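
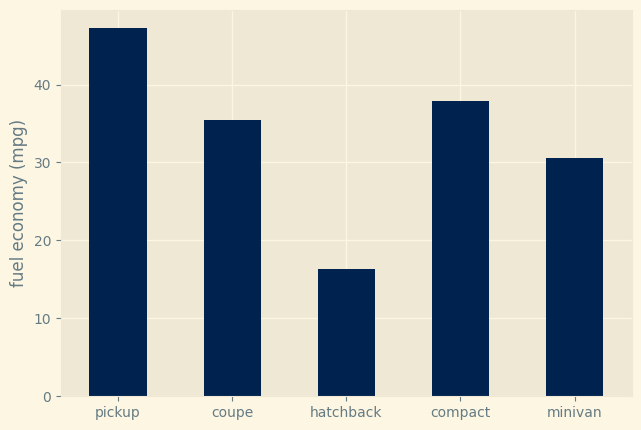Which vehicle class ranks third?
coupe

Top 4: pickup ≈ 45, compact ≈ 40, coupe ≈ 35, minivan ≈ 30.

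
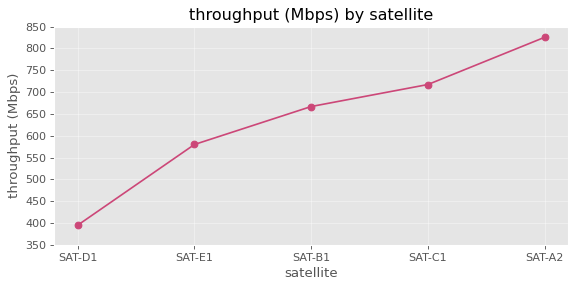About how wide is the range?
≈ 450

Max SAT-A2 ≈ 850, min SAT-D1 ≈ 400; range ≈ 450.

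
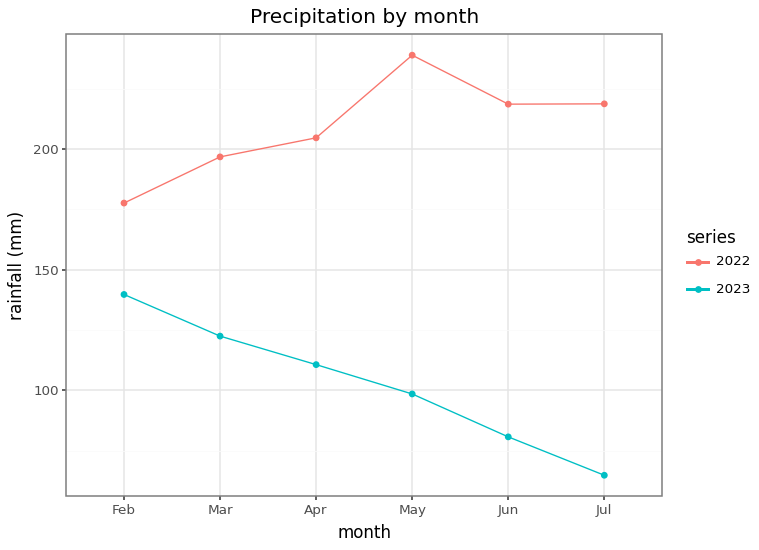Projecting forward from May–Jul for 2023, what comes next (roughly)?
≈ 40

Last three: 100, 80, 60 → slope ≈ -20/step → next ≈ 40.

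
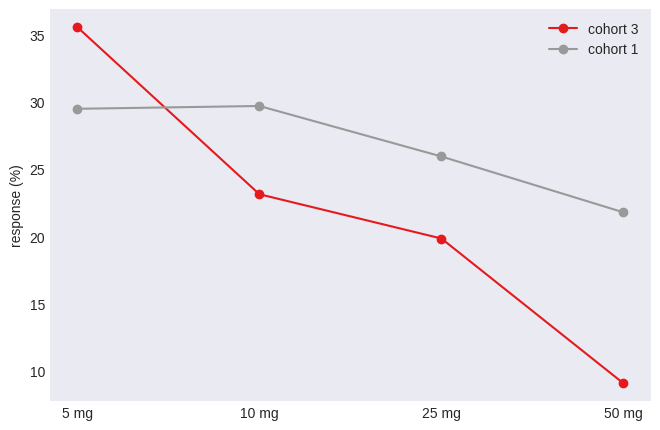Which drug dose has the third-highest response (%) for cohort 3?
25 mg

Top 4 for cohort 3: 5 mg ≈ 35, 10 mg ≈ 25, 25 mg ≈ 20, 50 mg ≈ 10.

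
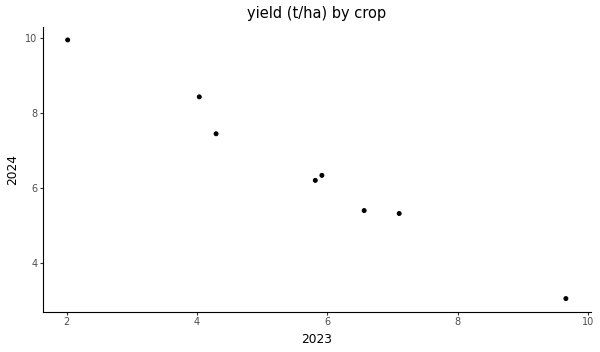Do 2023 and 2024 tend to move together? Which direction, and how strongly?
Points are negatively correlated; strong (|r| ≈ 1.0).

negative, strong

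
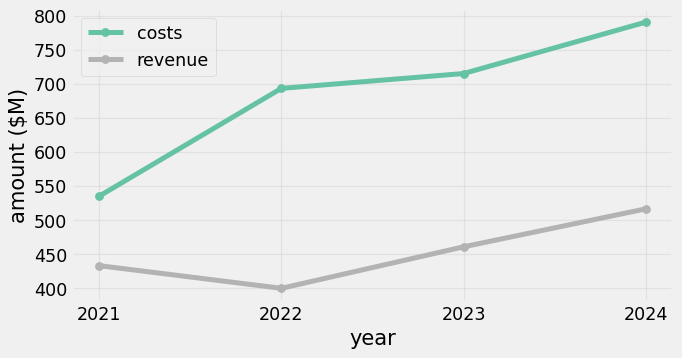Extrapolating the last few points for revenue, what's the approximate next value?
Last three: 400, 450, 500 → slope ≈ 50/step → next ≈ 550.

≈ 550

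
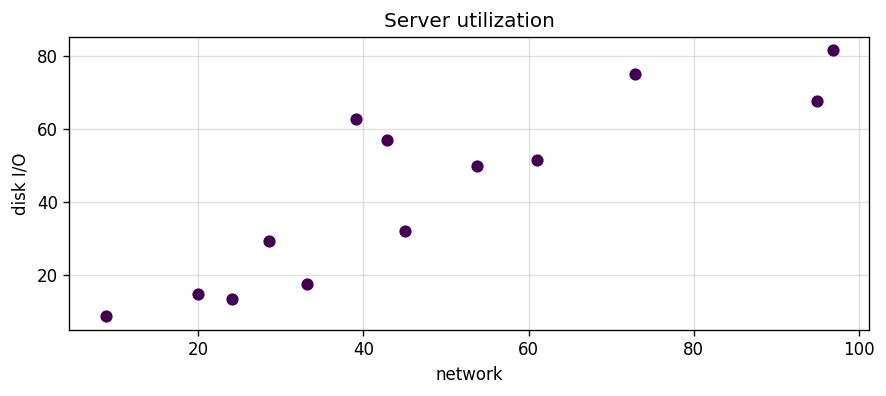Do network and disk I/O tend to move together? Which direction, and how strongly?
Points are positively correlated; strong (|r| ≈ 0.9).

positive, strong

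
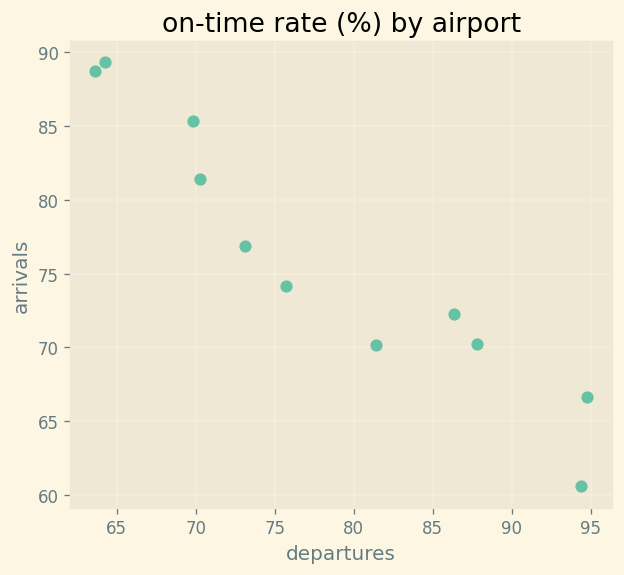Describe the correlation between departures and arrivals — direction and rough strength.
Points are negatively correlated; strong (|r| ≈ 1.0).

negative, strong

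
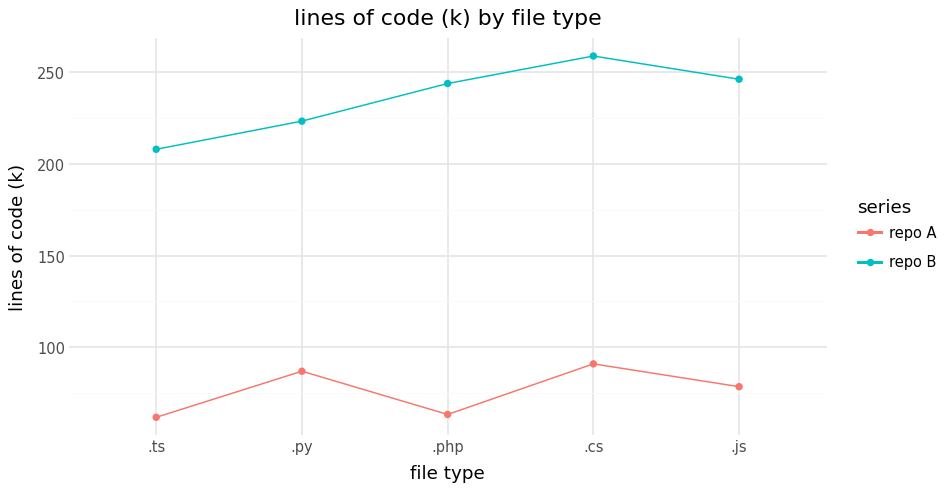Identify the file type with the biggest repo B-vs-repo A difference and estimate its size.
.php, ≈ 180 k

.php: repo B ≈ 240, repo A ≈ 60 → gap ≈ 180. Next-largest (.cs) is only ≈ 160.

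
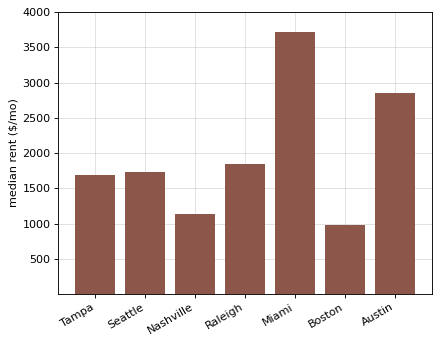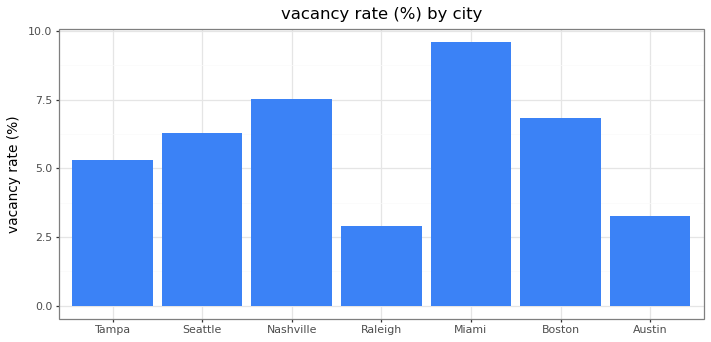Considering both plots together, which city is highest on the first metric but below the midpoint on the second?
Austin

Chart 2 median vacancy rate (%) ≈ 6; below-median cities: Tampa, Raleigh, Austin. Among those, Austin has the highest median rent ($/mo) (≈ 3000).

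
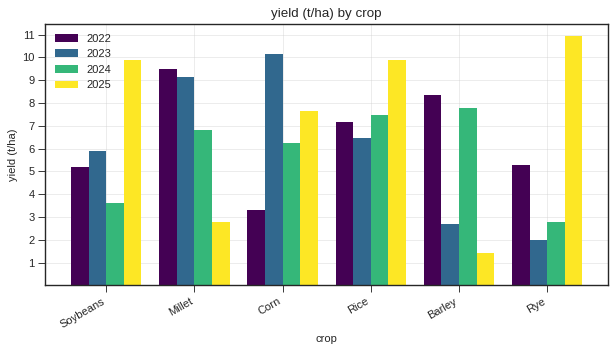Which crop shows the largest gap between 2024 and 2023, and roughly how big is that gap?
Barley, ≈ 5 t/ha

Barley: 2024 ≈ 8, 2023 ≈ 3 → gap ≈ 5. Next-largest (Corn) is only ≈ 4.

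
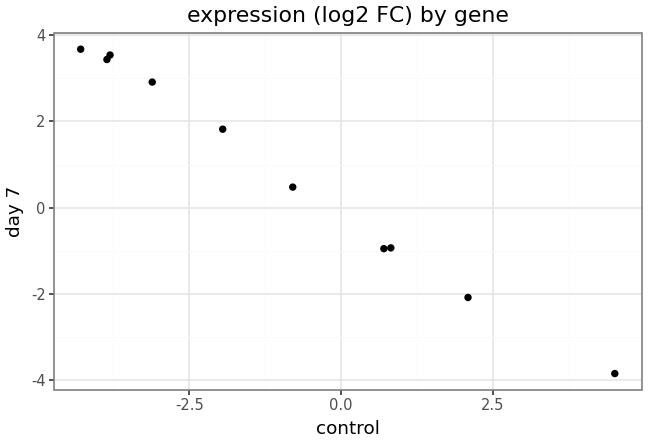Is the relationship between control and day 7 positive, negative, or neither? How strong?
negative, strong

Points are negatively correlated; strong (|r| ≈ 1.0).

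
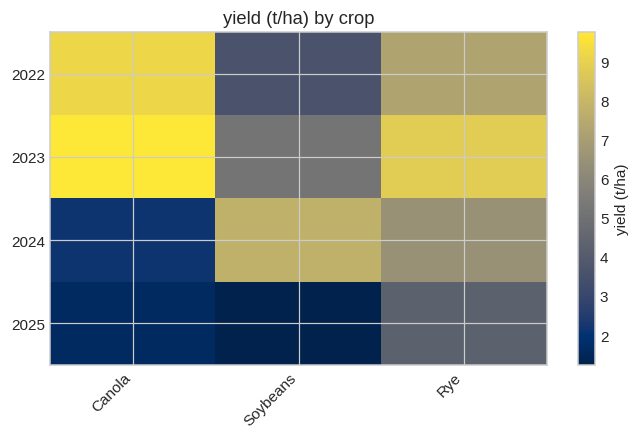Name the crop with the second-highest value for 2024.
Top 3 for 2024: Soybeans ≈ 8, Rye ≈ 6, Canola ≈ 2.

Rye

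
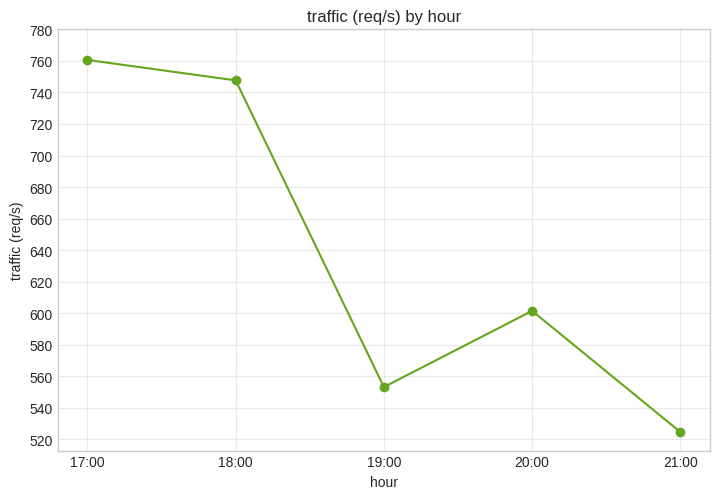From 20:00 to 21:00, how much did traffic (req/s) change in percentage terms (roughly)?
≈ -13.3%

20:00 ≈ 600, 21:00 ≈ 520; (520 − 600) / 600 ≈ -13.3%.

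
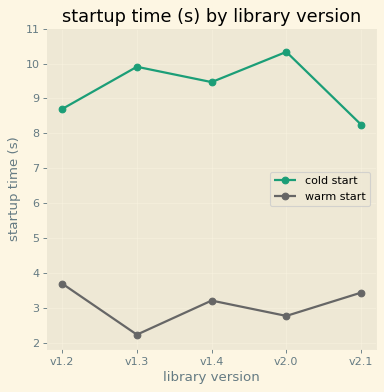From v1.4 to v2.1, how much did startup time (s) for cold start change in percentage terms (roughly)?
v1.4 ≈ 9, v2.1 ≈ 8; (8 − 9) / 9 ≈ -11.1%.

≈ -11.1%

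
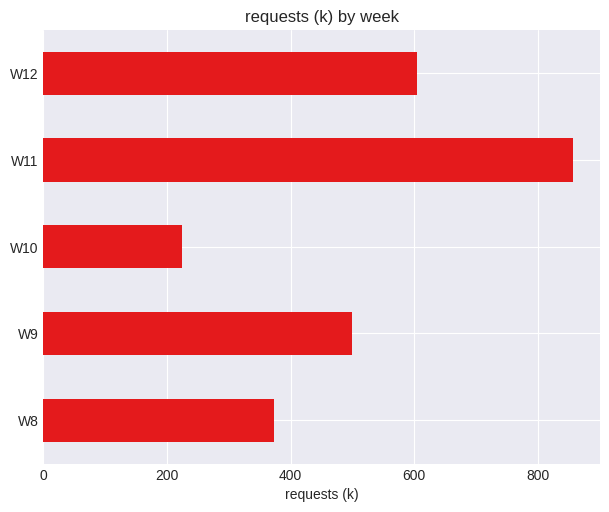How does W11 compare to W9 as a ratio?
≈ 1.8×

W11 ≈ 900, W9 ≈ 500; 900/500 ≈ 1.8.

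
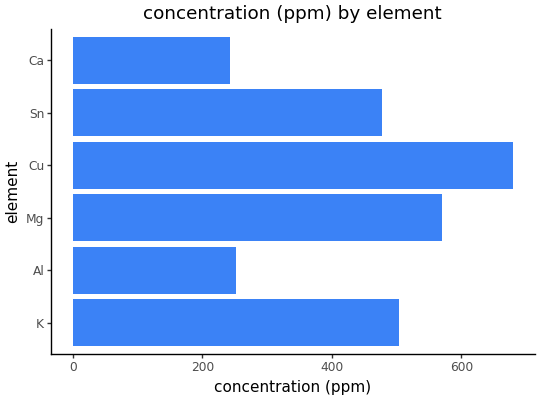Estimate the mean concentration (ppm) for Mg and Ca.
(600 + 200) / 2 ≈ 400.

≈ 400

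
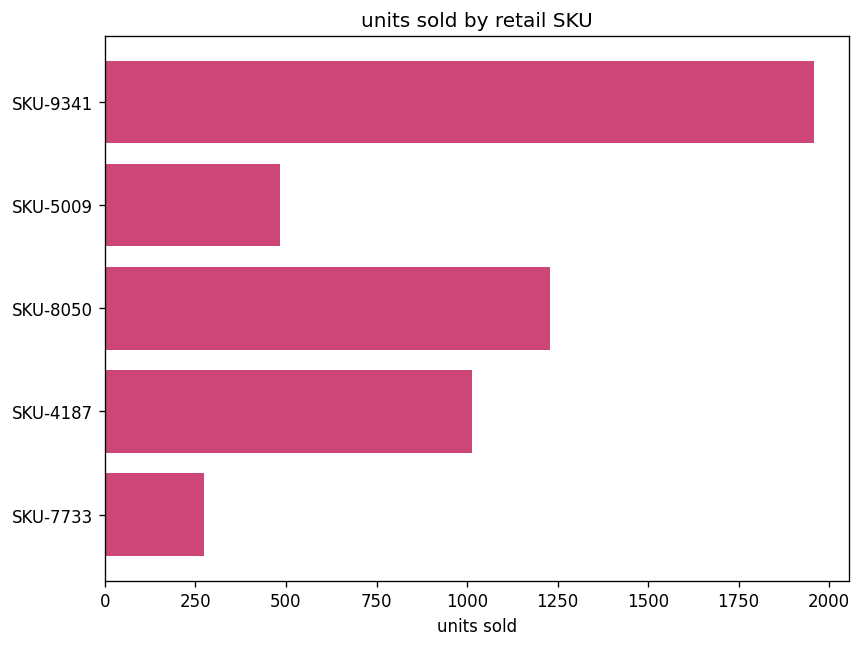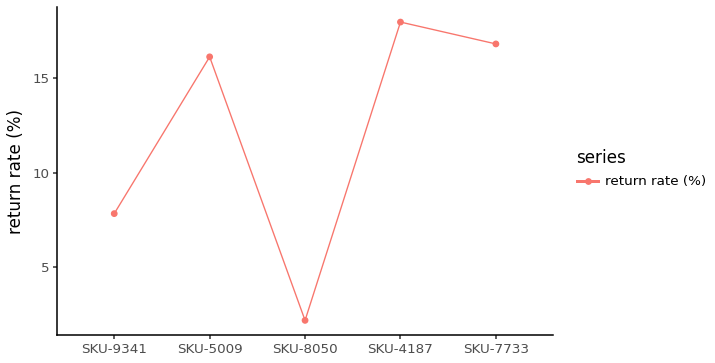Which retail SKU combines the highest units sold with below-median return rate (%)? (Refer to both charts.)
SKU-9341

Chart 2 median return rate (%) ≈ 16; below-median retail SKUs: SKU-9341, SKU-8050. Among those, SKU-9341 has the highest units sold (≈ 2000).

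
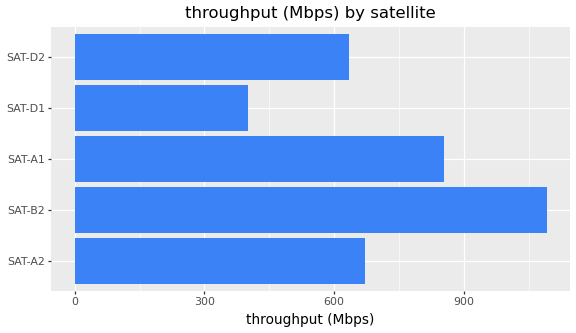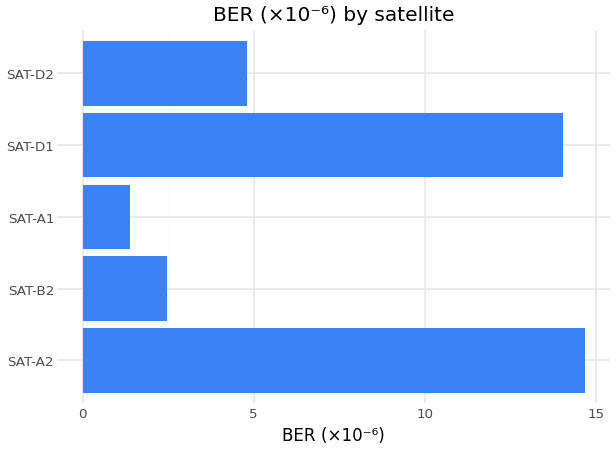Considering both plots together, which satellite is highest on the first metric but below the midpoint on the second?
SAT-B2

Chart 2 median BER (×10⁻⁶) ≈ 4; below-median satellites: SAT-B2, SAT-A1. Among those, SAT-B2 has the highest throughput (Mbps) (≈ 1000).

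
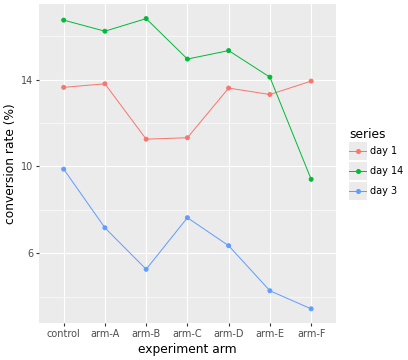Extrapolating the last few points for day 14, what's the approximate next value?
≈ 7

Last three: 16, 14, 10 → slope ≈ -3/step → next ≈ 7.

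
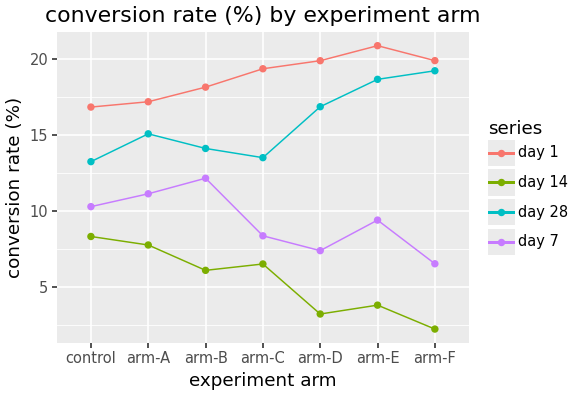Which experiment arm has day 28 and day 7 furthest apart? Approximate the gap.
arm-F, ≈ 14 %

arm-F: day 28 ≈ 20, day 7 ≈ 6 → gap ≈ 14. Next-largest (arm-D) is only ≈ 8.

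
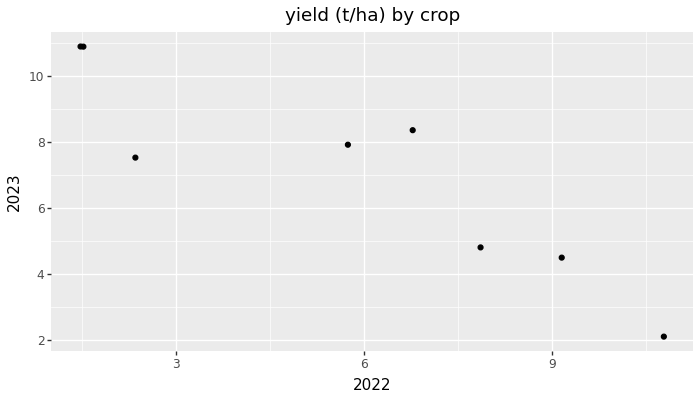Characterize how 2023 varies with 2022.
negative, strong

Points are negatively correlated; strong (|r| ≈ 0.9).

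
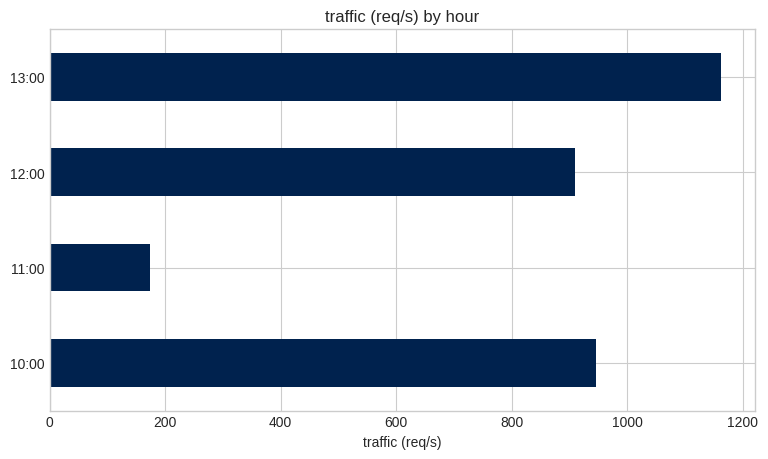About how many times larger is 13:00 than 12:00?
13:00 ≈ 1200, 12:00 ≈ 900; 1200/900 ≈ 1.33.

≈ 1.33×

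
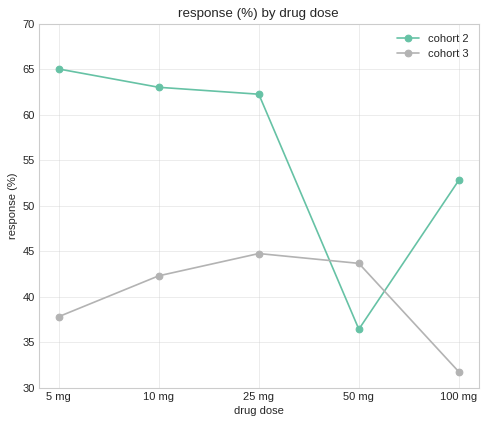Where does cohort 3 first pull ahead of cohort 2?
25 mg: cohort 3 ≈ 45 vs cohort 2 ≈ 60 (not yet); 50 mg: cohort 3 ≈ 45 vs cohort 2 ≈ 35 (first crossover).

50 mg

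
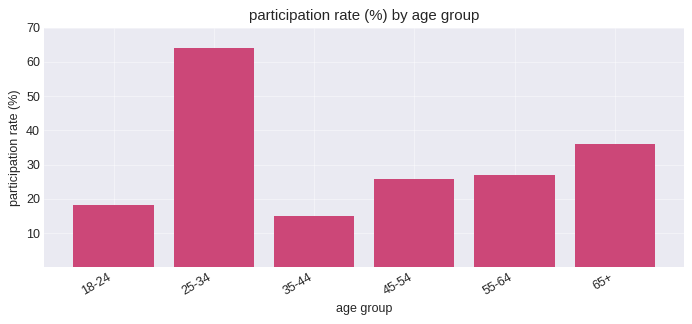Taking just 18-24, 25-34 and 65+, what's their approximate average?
≈ 40

(20 + 60 + 40) / 3 ≈ 40.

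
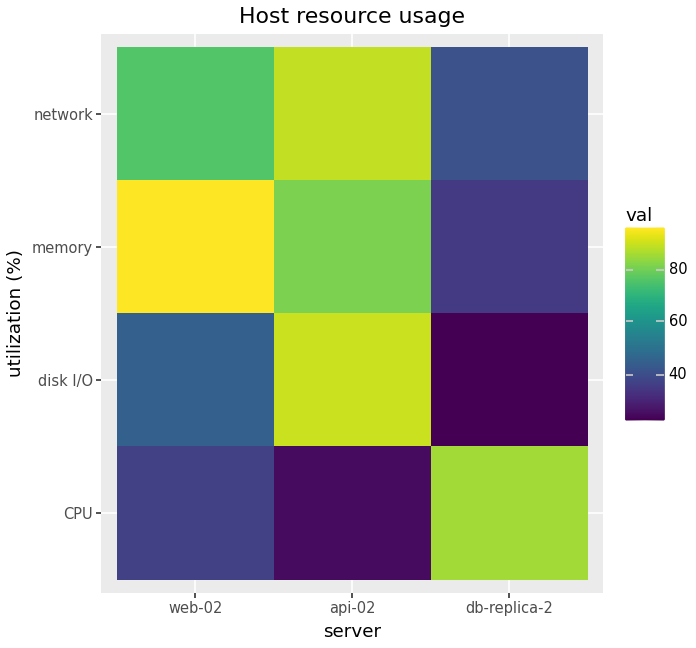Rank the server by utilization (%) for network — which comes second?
Top 3 for network: api-02 ≈ 90, web-02 ≈ 80, db-replica-2 ≈ 40.

web-02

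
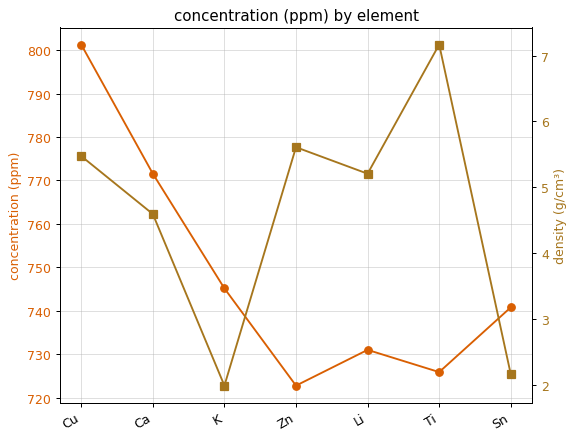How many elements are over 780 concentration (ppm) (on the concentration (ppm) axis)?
Above 780: Cu.

1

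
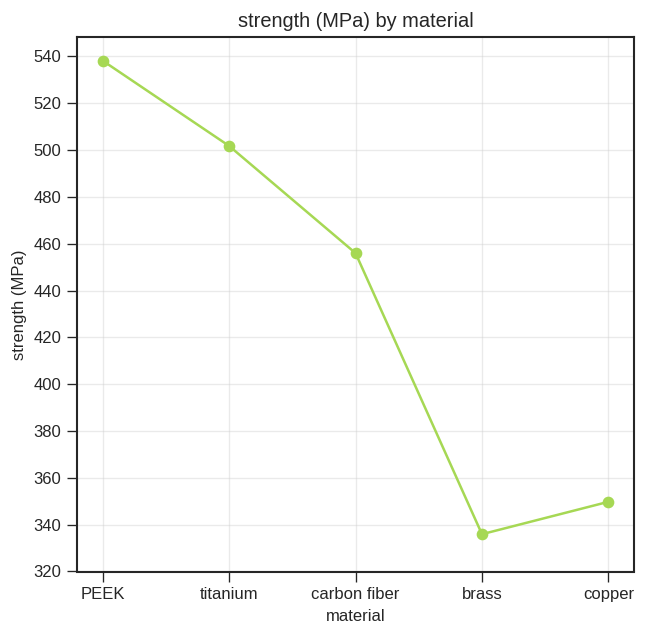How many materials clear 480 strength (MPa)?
2

Above 480: PEEK, titanium.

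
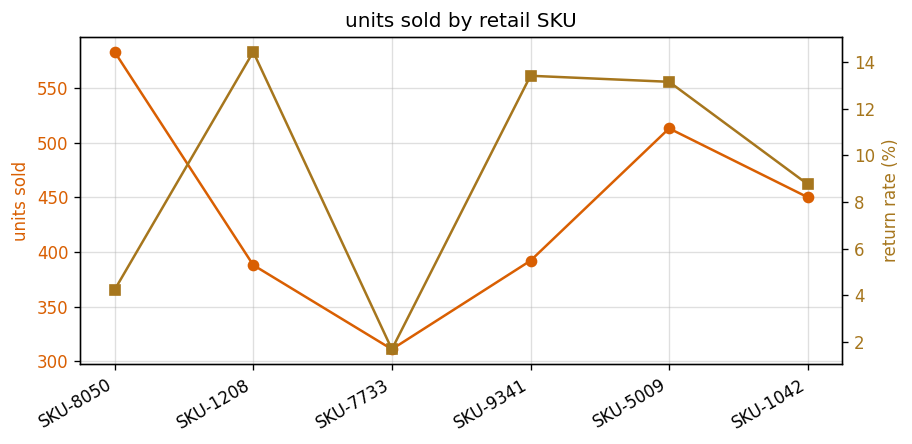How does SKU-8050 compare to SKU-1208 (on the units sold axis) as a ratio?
≈ 1.44×

SKU-8050 ≈ 575, SKU-1208 ≈ 400; 575/400 ≈ 1.44.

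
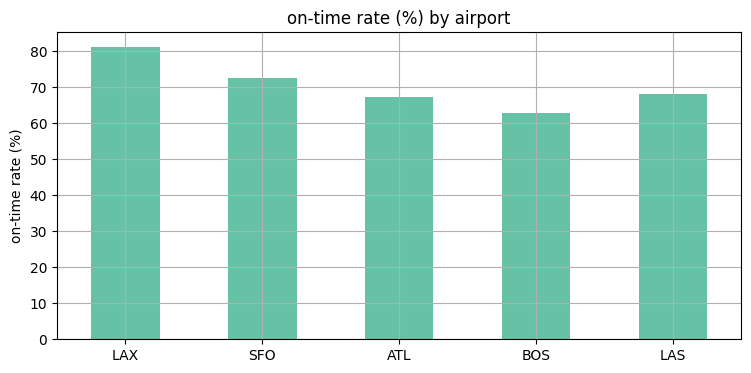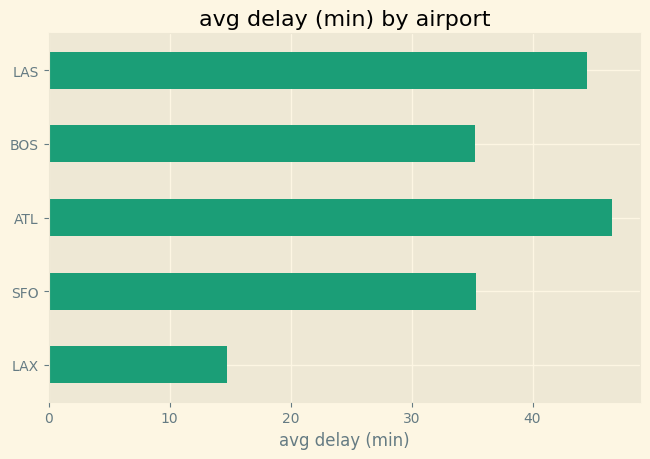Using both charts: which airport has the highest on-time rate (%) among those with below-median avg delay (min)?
Chart 2 median avg delay (min) ≈ 35; below-median airports: LAX, BOS. Among those, LAX has the highest on-time rate (%) (≈ 80).

LAX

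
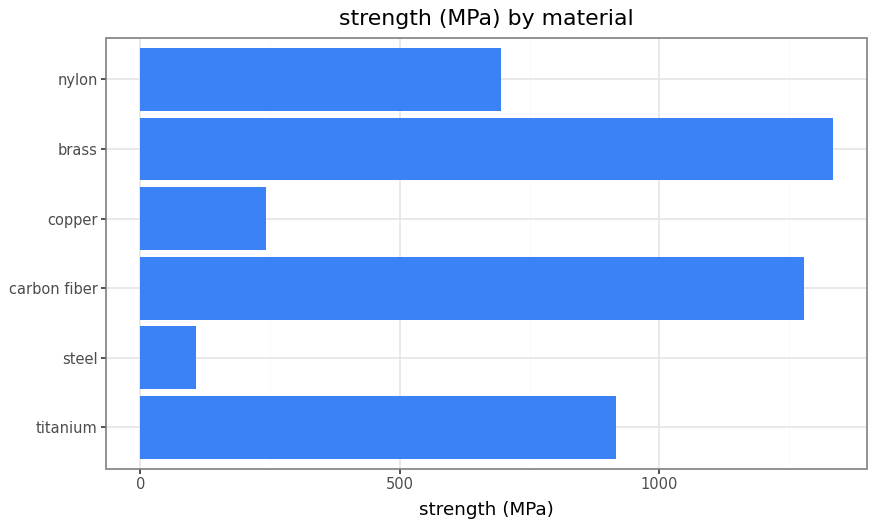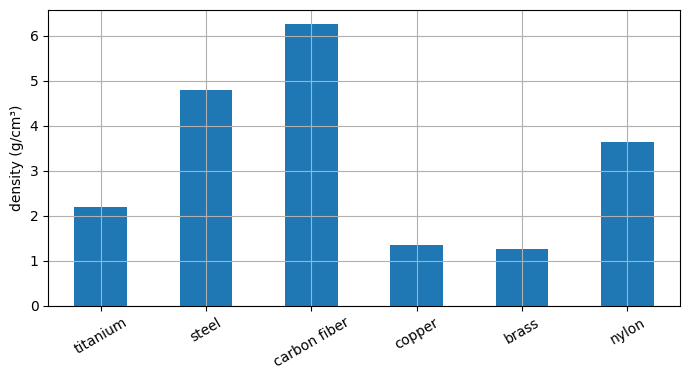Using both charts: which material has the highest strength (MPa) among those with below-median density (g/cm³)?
brass

Chart 2 median density (g/cm³) ≈ 3; below-median materials: titanium, copper, brass. Among those, brass has the highest strength (MPa) (≈ 1400).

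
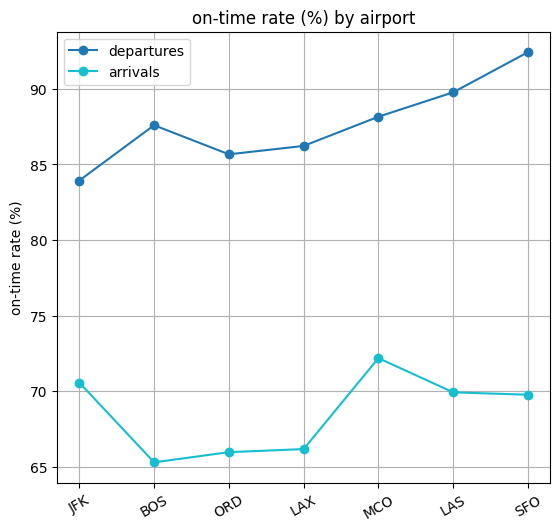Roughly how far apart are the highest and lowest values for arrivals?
Max MCO ≈ 70, min BOS ≈ 65; range ≈ 5.

≈ 5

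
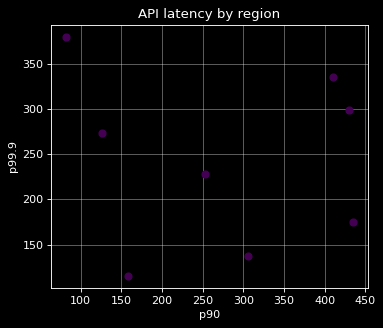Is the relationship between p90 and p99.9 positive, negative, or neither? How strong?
no clear correlation

Points are roughly uncorrelated; weak (|r| ≈ 0.1).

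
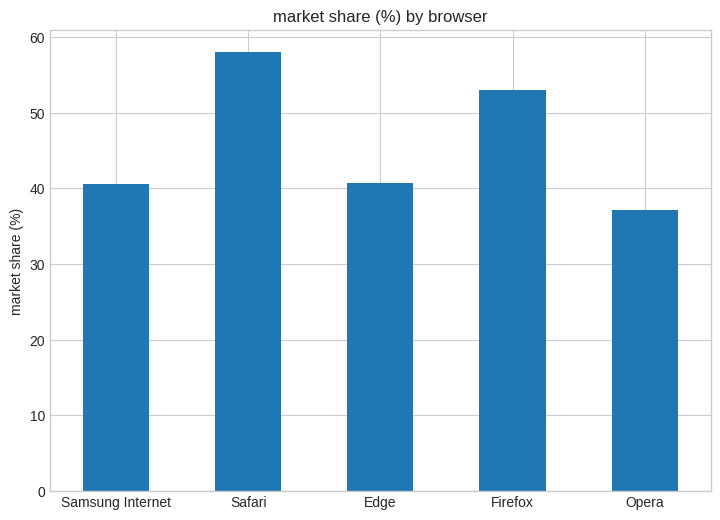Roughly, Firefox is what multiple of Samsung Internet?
Firefox ≈ 55, Samsung Internet ≈ 40; 55/40 ≈ 1.38.

≈ 1.38×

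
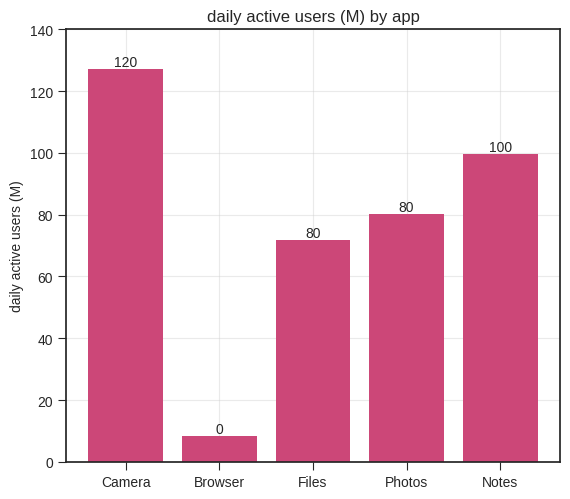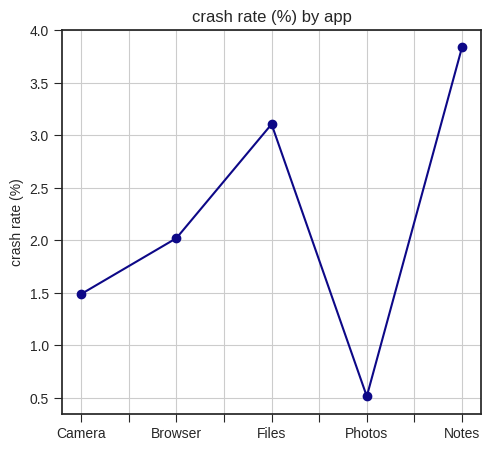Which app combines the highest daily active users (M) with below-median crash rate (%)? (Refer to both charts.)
Chart 2 median crash rate (%) ≈ 2; below-median apps: Camera, Photos. Among those, Camera has the highest daily active users (M) (≈ 120).

Camera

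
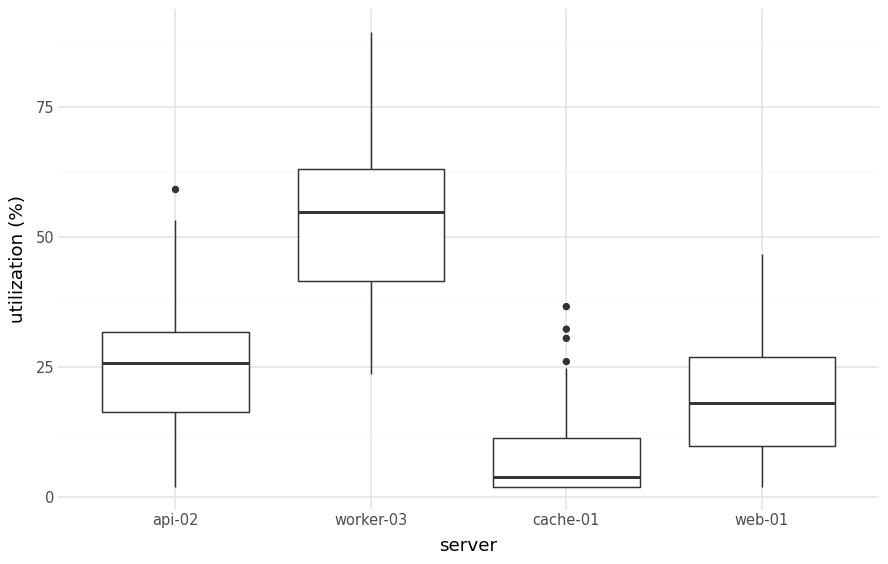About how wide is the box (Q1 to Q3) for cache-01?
Q3 ≈ 10, Q1 ≈ 0; IQR ≈ 10.

≈ 10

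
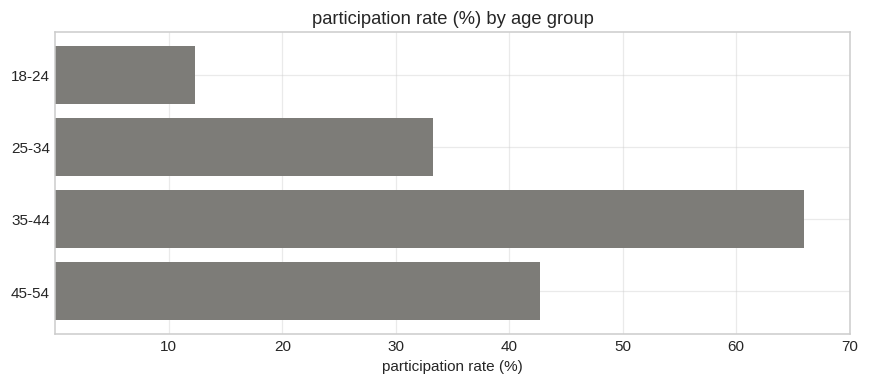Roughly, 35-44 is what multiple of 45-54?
35-44 ≈ 70, 45-54 ≈ 40; 70/40 ≈ 1.75.

≈ 1.75×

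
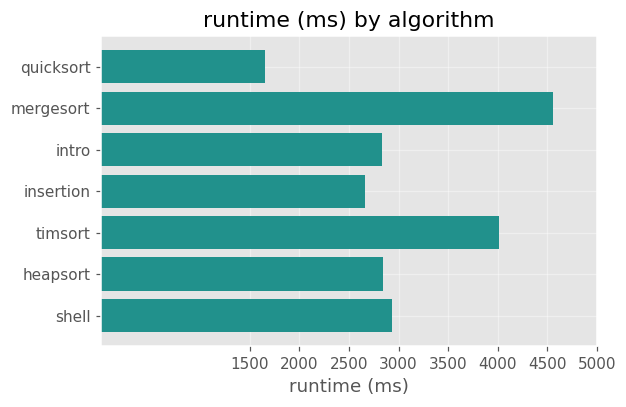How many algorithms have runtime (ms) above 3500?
2

Above 3500: mergesort, timsort.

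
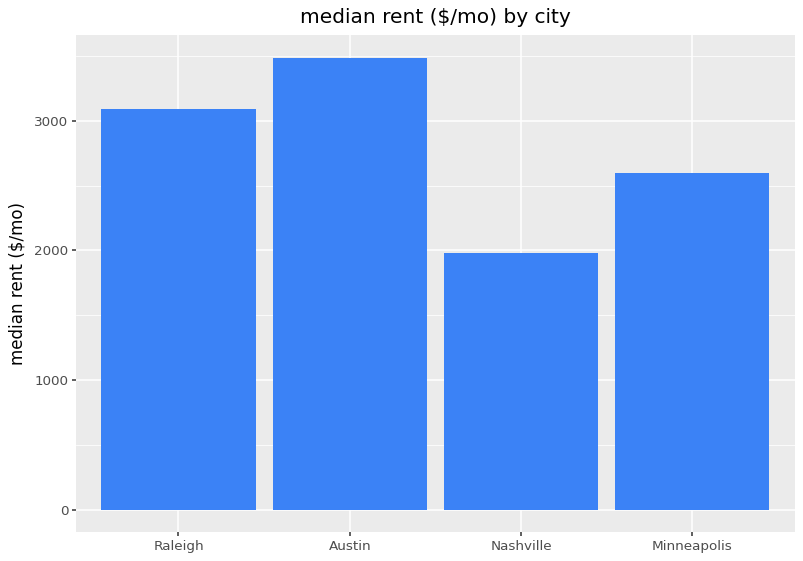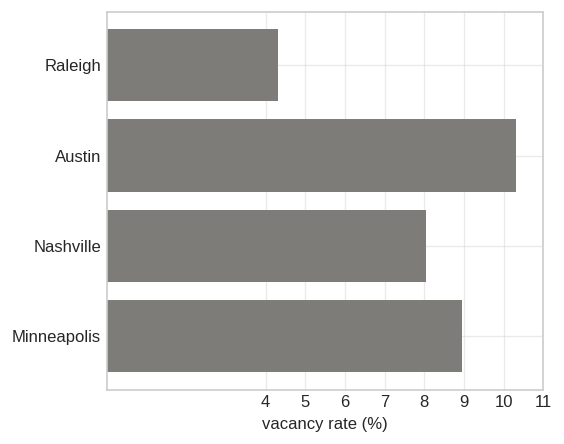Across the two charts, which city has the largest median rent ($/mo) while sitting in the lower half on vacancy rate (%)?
Raleigh

Chart 2 median vacancy rate (%) ≈ 8; below-median cities: Raleigh, Nashville. Among those, Raleigh has the highest median rent ($/mo) (≈ 3000).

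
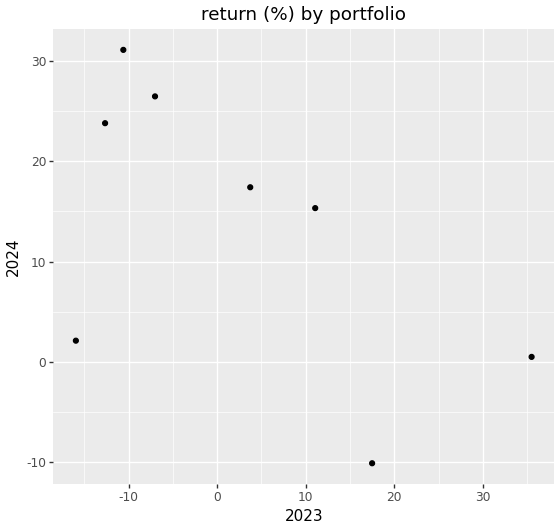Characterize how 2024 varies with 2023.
negative, moderate

Points are negatively correlated; moderate (|r| ≈ 0.6).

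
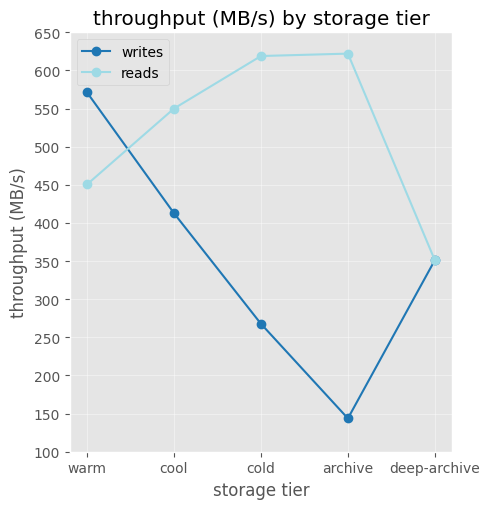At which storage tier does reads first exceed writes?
cool

warm: reads ≈ 450 vs writes ≈ 550 (not yet); cool: reads ≈ 550 vs writes ≈ 400 (first crossover).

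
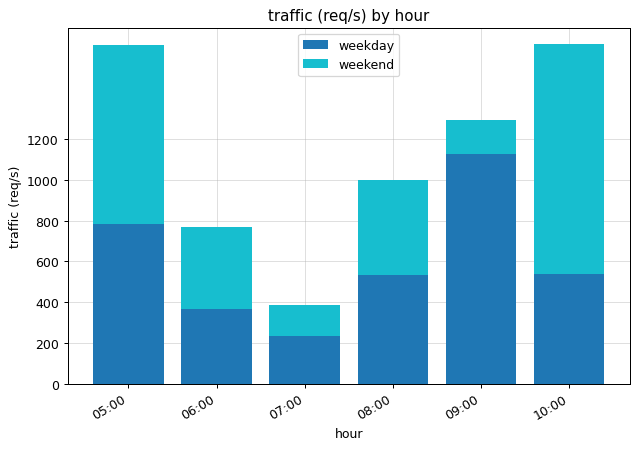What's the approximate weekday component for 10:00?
≈ 600

weekday top ≈ 600, bottom ≈ 0; segment ≈ 600.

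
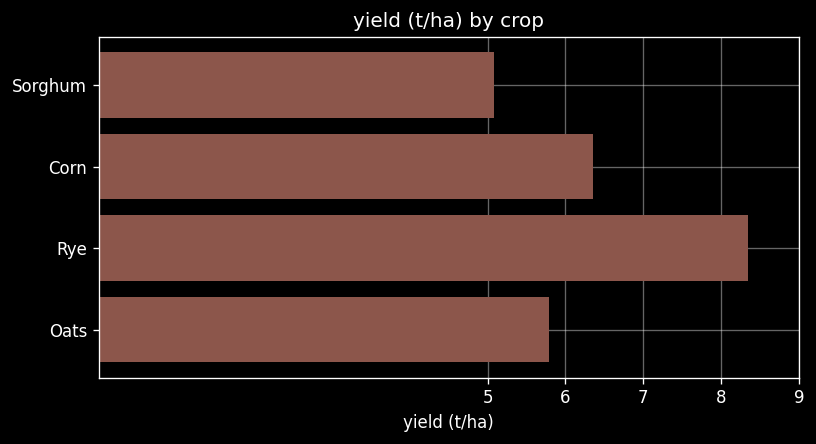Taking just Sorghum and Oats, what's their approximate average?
≈ 6

(5 + 6) / 2 ≈ 6.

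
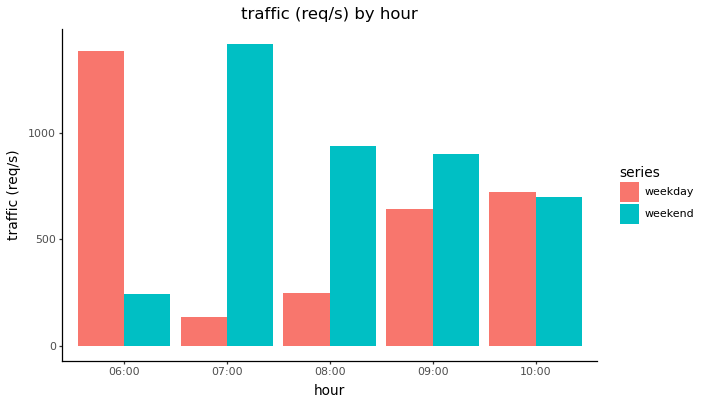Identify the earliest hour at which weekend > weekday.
06:00: weekend ≈ 200 vs weekday ≈ 1400 (not yet); 07:00: weekend ≈ 1400 vs weekday ≈ 200 (first crossover).

07:00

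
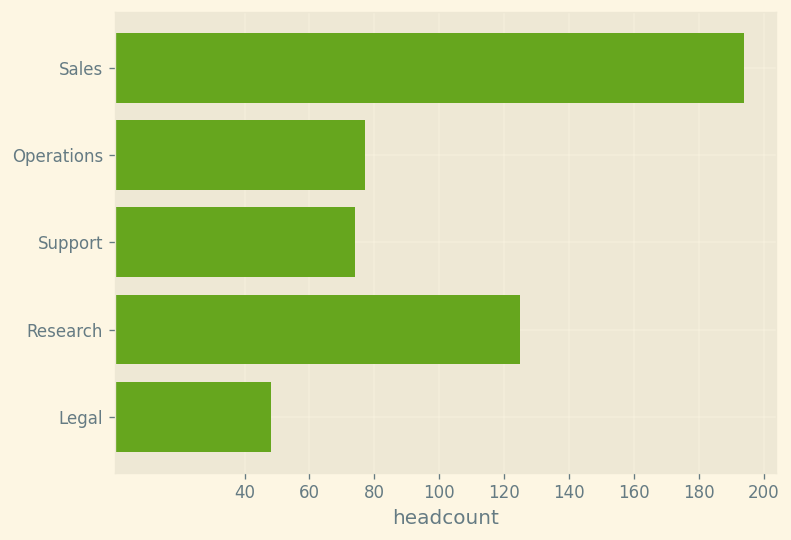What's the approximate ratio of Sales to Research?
≈ 1.67×

Sales ≈ 200, Research ≈ 120; 200/120 ≈ 1.67.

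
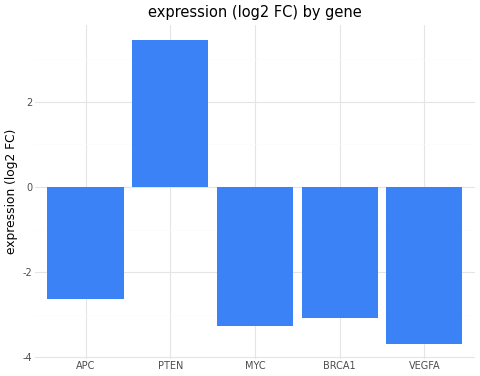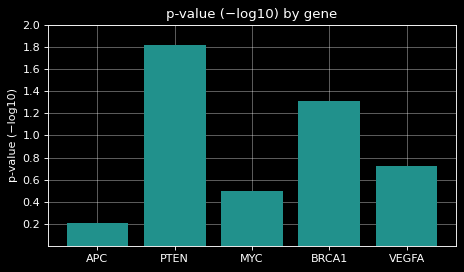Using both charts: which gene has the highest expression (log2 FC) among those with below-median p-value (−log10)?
APC

Chart 2 median p-value (−log10) ≈ 0.8; below-median genes: APC, MYC. Among those, APC has the highest expression (log2 FC) (≈ -2.5).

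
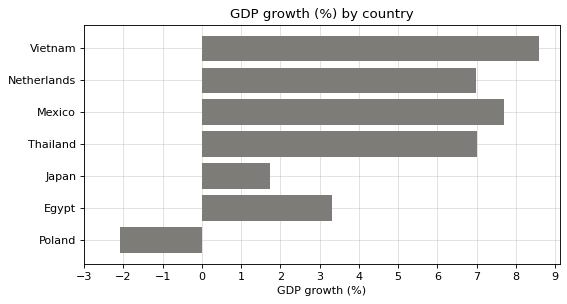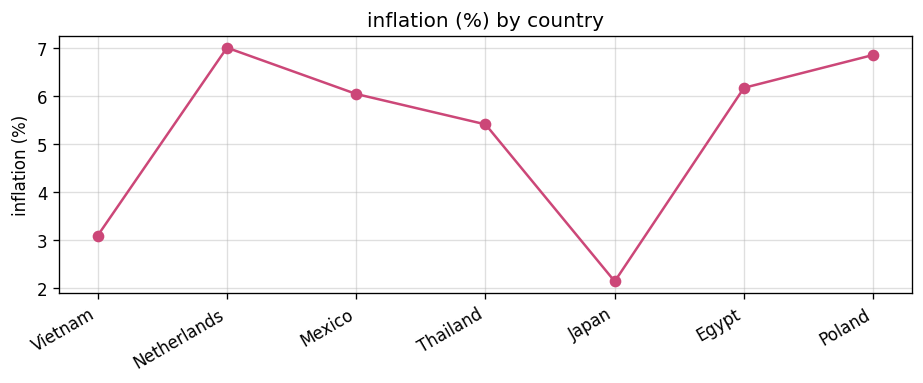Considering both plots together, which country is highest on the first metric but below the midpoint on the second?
Chart 2 median inflation (%) ≈ 6; below-median countries: Vietnam, Thailand, Japan. Among those, Vietnam has the highest GDP growth (%) (≈ 9).

Vietnam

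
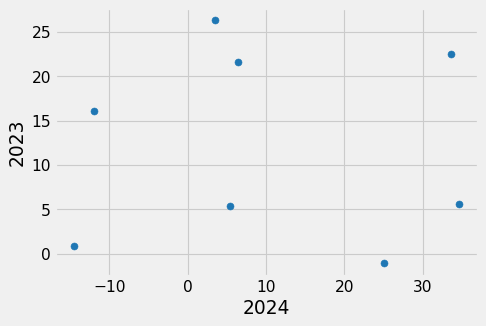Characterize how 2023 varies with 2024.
Points are roughly uncorrelated; weak (|r| ≈ 0.0).

no clear correlation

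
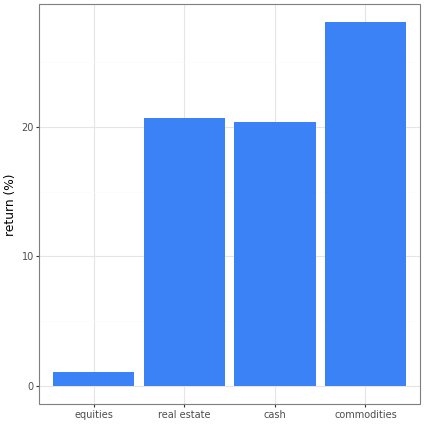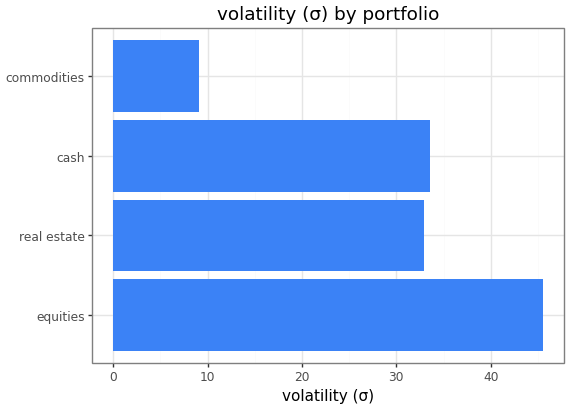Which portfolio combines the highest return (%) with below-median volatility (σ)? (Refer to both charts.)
Chart 2 median volatility (σ) ≈ 35; below-median portfolios: real estate, commodities. Among those, commodities has the highest return (%) (≈ 30).

commodities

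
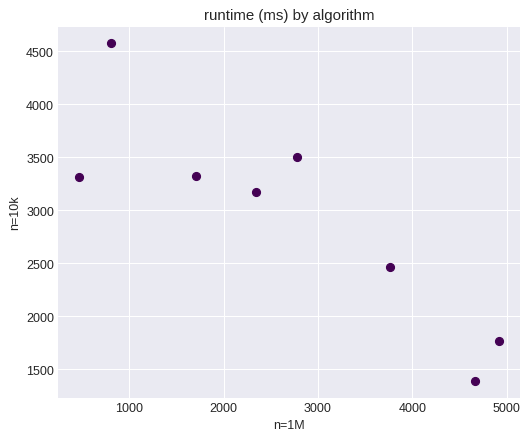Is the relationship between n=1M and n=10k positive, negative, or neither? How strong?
negative, strong

Points are negatively correlated; strong (|r| ≈ 0.9).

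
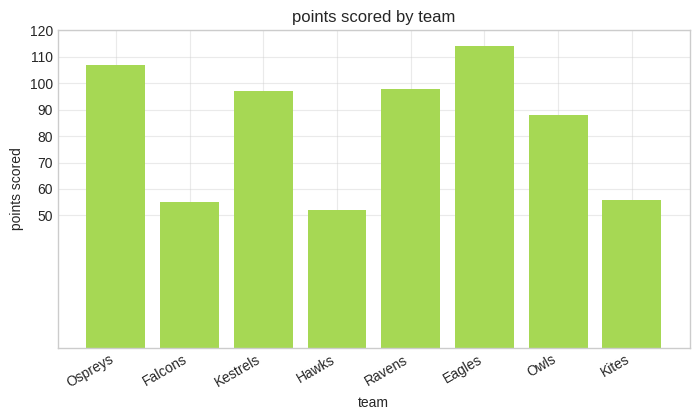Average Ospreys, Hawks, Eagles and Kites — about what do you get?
≈ 82

(110 + 50 + 110 + 60) / 4 ≈ 82.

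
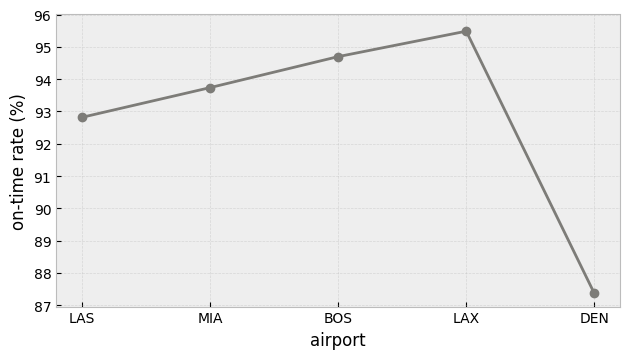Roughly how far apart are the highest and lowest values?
≈ 8

Max LAX ≈ 95, min DEN ≈ 87; range ≈ 8.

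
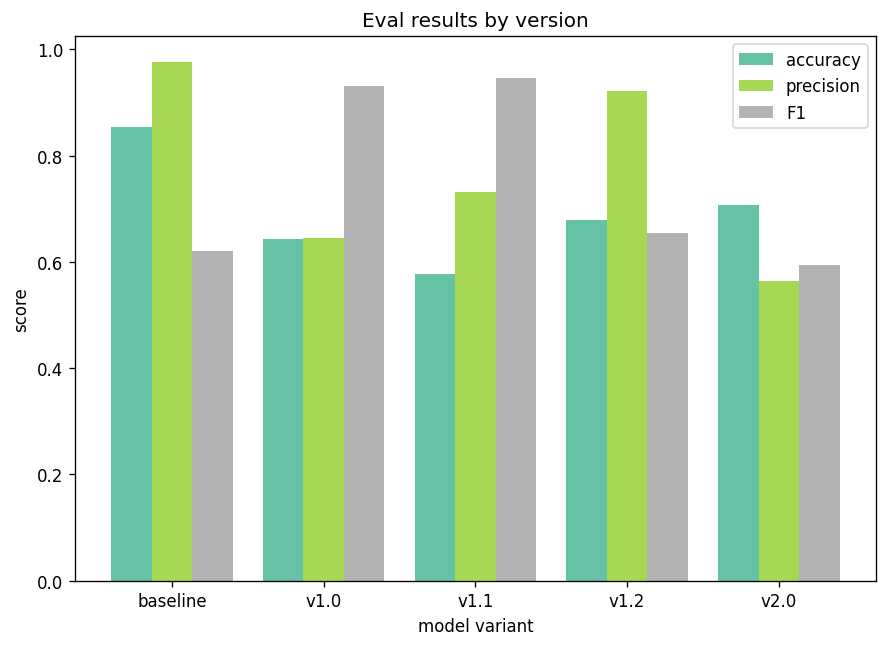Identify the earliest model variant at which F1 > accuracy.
baseline: F1 ≈ 0.6 vs accuracy ≈ 0.9 (not yet); v1.0: F1 ≈ 0.9 vs accuracy ≈ 0.6 (first crossover).

v1.0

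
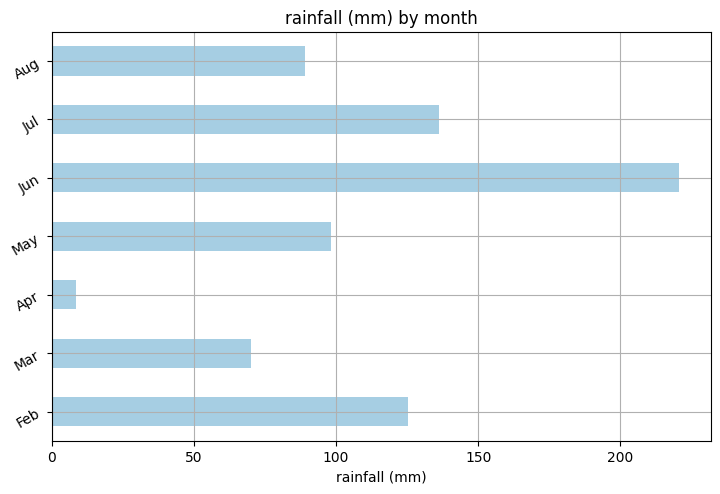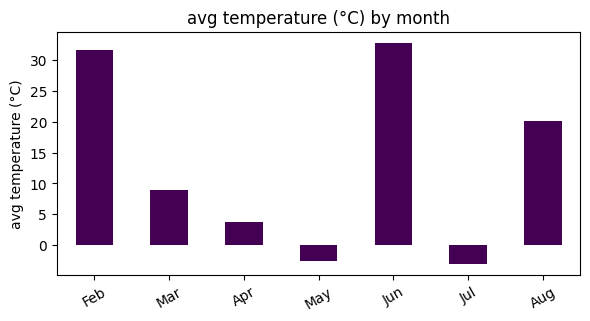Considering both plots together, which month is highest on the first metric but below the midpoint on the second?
Jul

Chart 2 median avg temperature (°C) ≈ 10; below-median months: Apr, May, Jul. Among those, Jul has the highest rainfall (mm) (≈ 125).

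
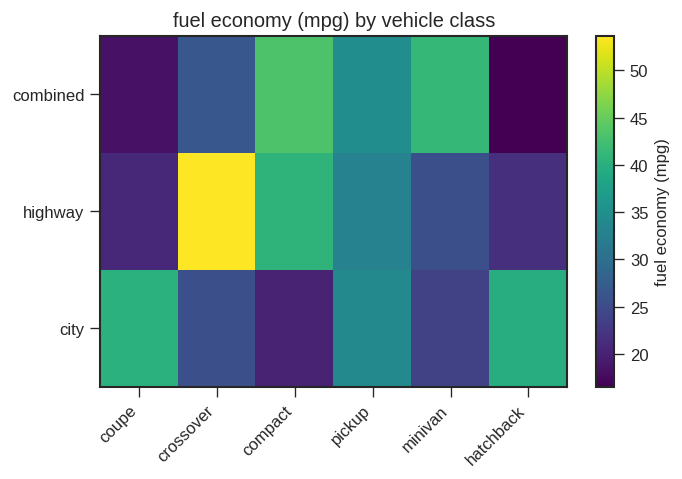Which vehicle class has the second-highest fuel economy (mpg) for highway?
compact

Top 3 for highway: crossover ≈ 55, compact ≈ 40, pickup ≈ 35.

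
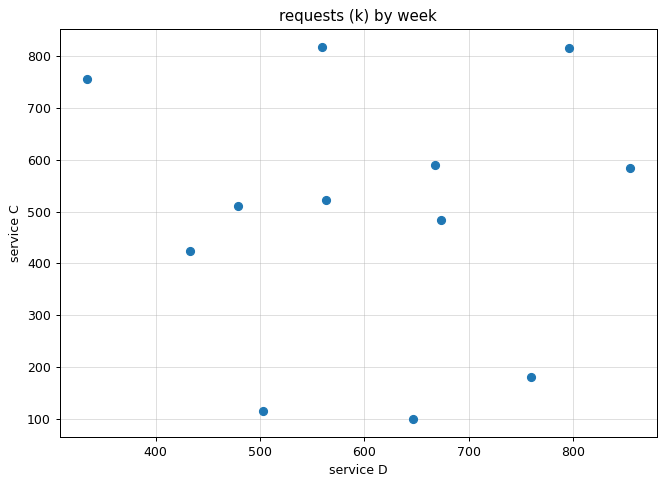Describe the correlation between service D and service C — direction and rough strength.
Points are roughly uncorrelated; weak (|r| ≈ 0.0).

no clear correlation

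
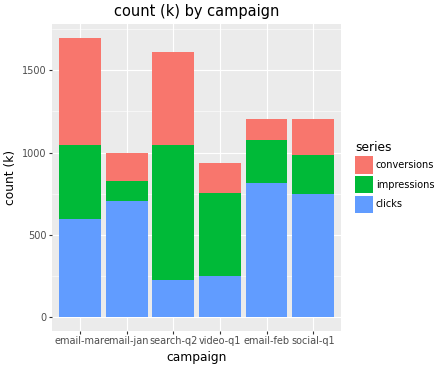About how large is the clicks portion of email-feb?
≈ 800

clicks top ≈ 800, bottom ≈ 0; segment ≈ 800.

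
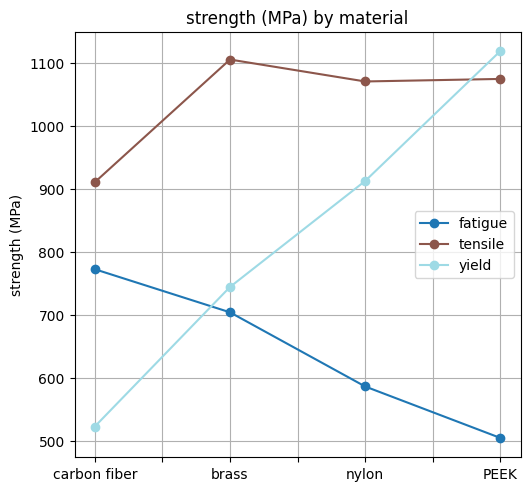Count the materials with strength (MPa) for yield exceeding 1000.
1

Above 1000: PEEK.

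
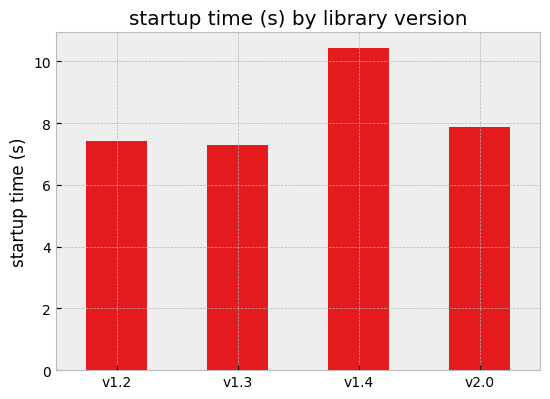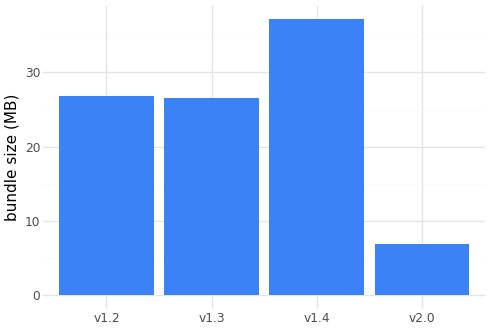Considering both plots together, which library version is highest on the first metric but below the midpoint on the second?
Chart 2 median bundle size (MB) ≈ 25; below-median library versions: v1.3, v2.0. Among those, v2.0 has the highest startup time (s) (≈ 8).

v2.0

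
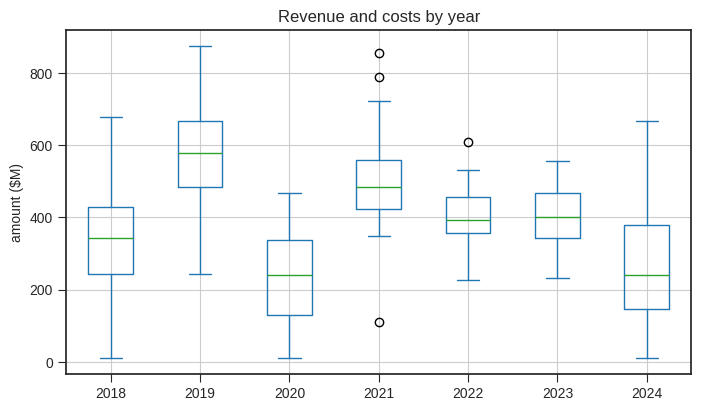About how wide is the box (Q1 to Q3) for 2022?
Q3 ≈ 450, Q1 ≈ 350; IQR ≈ 100.

≈ 100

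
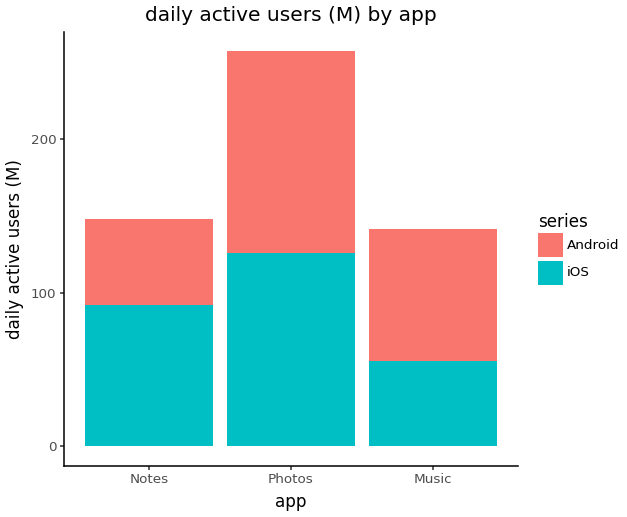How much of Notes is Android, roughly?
≈ 50

Android top ≈ 150, bottom ≈ 100; segment ≈ 50.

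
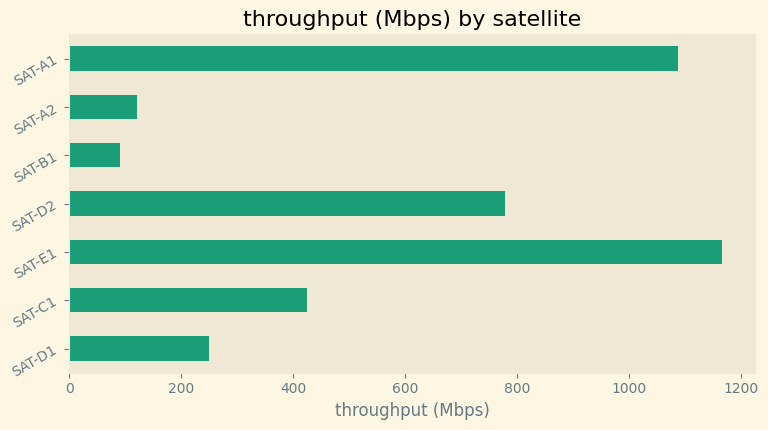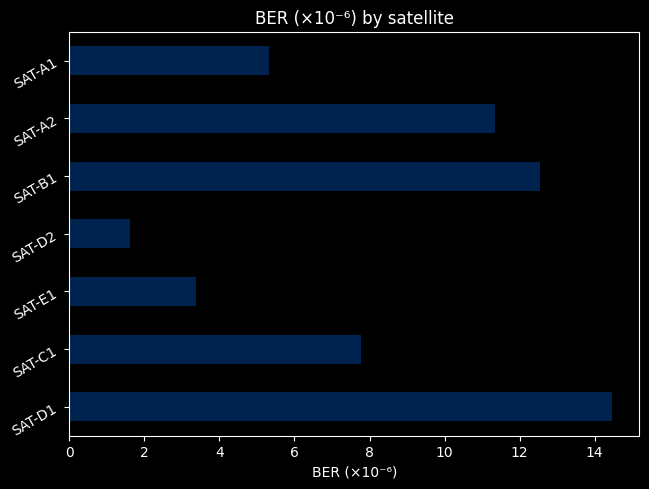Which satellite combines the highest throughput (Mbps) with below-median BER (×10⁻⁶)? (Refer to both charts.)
Chart 2 median BER (×10⁻⁶) ≈ 8; below-median satellites: SAT-E1, SAT-D2, SAT-A1. Among those, SAT-E1 has the highest throughput (Mbps) (≈ 1200).

SAT-E1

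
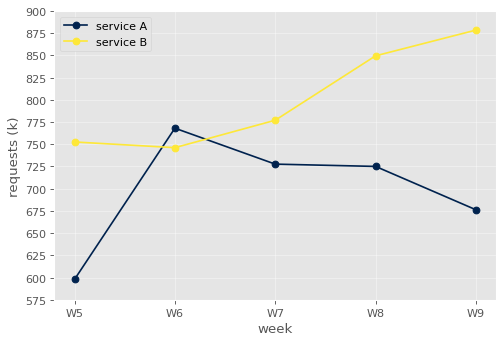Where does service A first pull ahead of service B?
W5: service A ≈ 600 vs service B ≈ 750 (not yet); W6: service A ≈ 775 vs service B ≈ 750 (first crossover).

W6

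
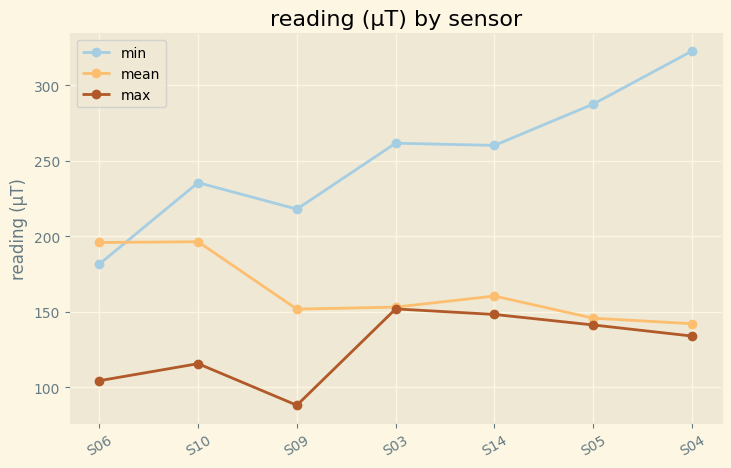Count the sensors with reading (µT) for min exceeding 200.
6

Above 200: S10, S09, S03, S14, S05, S04.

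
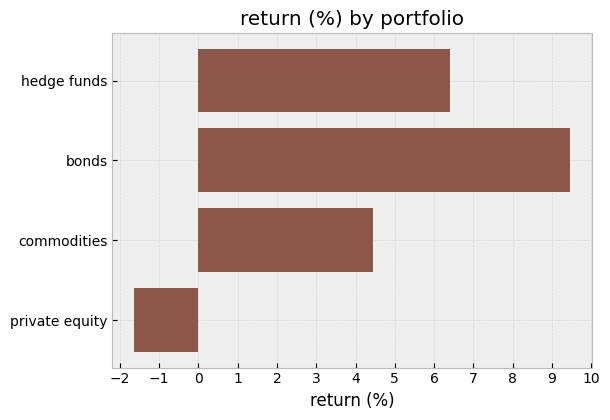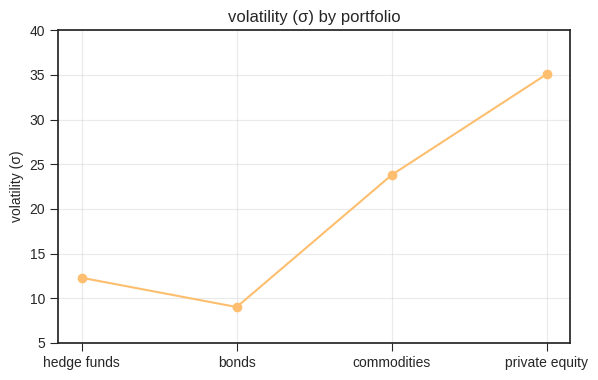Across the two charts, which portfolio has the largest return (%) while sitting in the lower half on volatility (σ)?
Chart 2 median volatility (σ) ≈ 20; below-median portfolios: hedge funds, bonds. Among those, bonds has the highest return (%) (≈ 9).

bonds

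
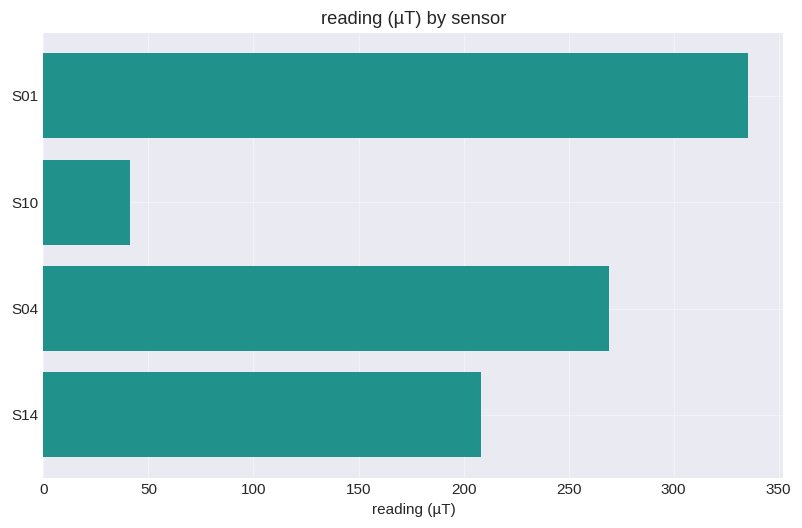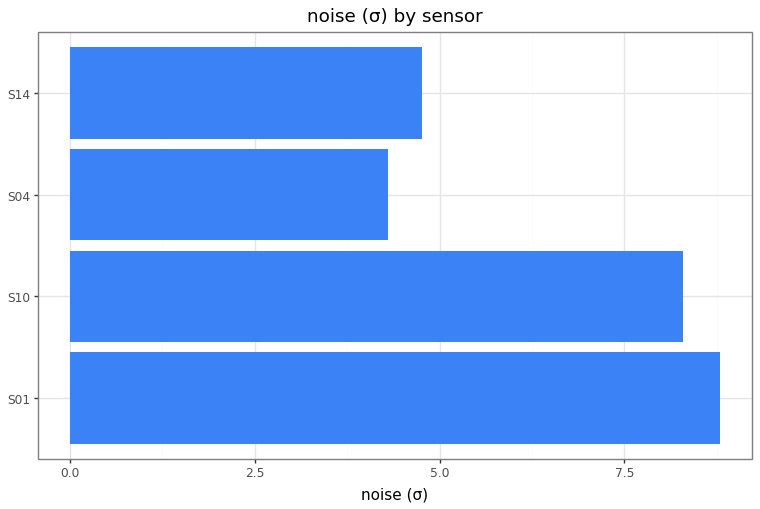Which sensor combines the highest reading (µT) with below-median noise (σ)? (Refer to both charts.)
S04

Chart 2 median noise (σ) ≈ 7; below-median sensors: S04, S14. Among those, S04 has the highest reading (µT) (≈ 250).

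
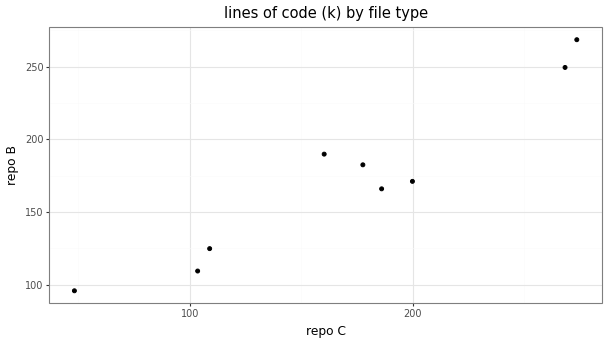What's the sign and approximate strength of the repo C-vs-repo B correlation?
positive, strong

Points are positively correlated; strong (|r| ≈ 1.0).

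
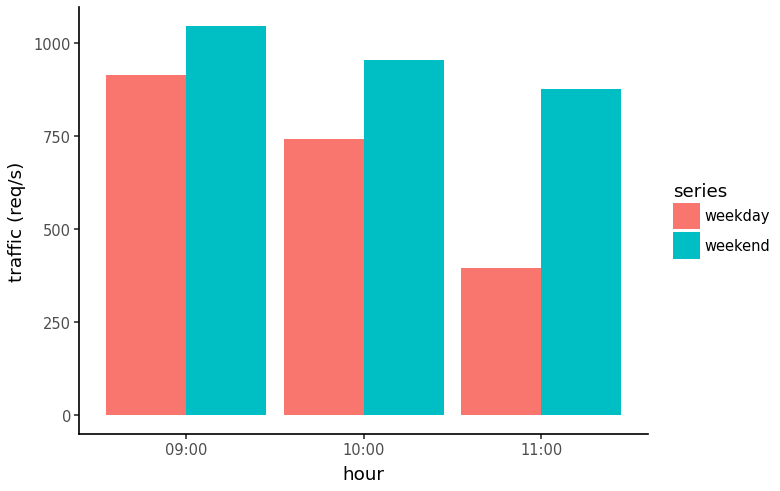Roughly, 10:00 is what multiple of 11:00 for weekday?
≈ 1.75×

10:00 ≈ 700, 11:00 ≈ 400; 700/400 ≈ 1.75.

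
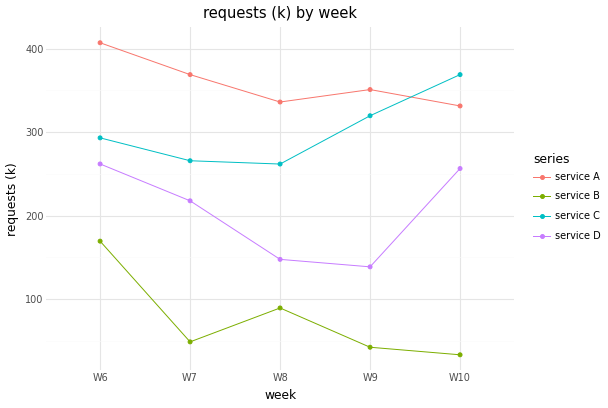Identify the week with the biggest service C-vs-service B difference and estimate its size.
W10, ≈ 300 k

W10: service C ≈ 350, service B ≈ 50 → gap ≈ 300. Next-largest (W9) is only ≈ 250.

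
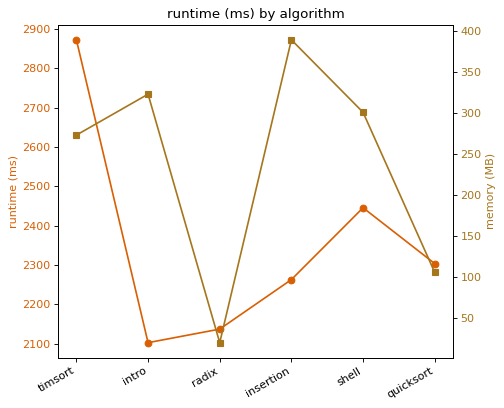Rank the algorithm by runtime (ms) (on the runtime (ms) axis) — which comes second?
shell

Top 3 (on the runtime (ms) axis): timsort ≈ 2900, shell ≈ 2400, quicksort ≈ 2300.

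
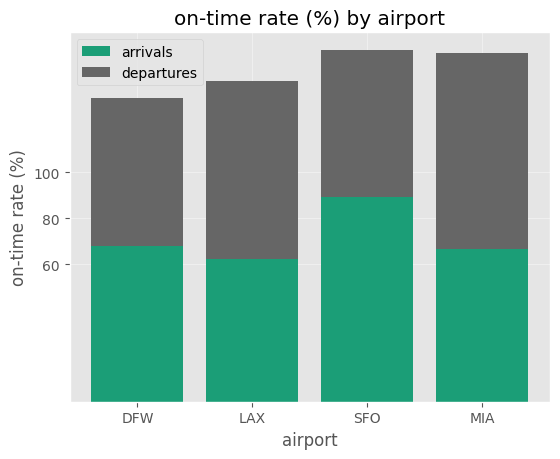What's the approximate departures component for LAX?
≈ 80

departures top ≈ 140, bottom ≈ 60; segment ≈ 80.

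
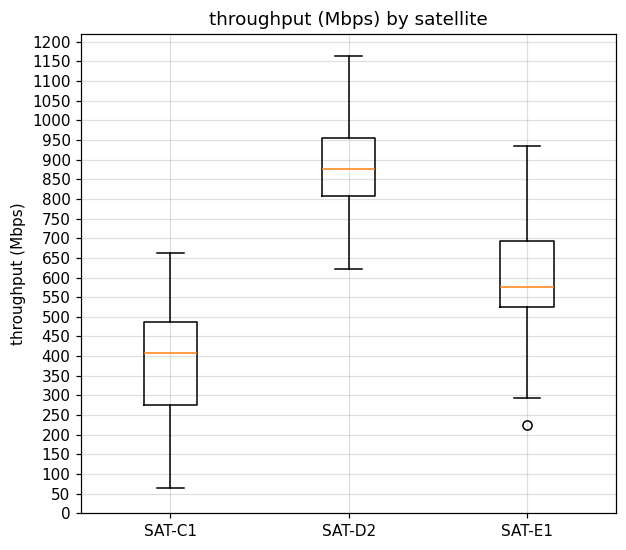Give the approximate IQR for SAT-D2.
≈ 150

Q3 ≈ 950, Q1 ≈ 800; IQR ≈ 150.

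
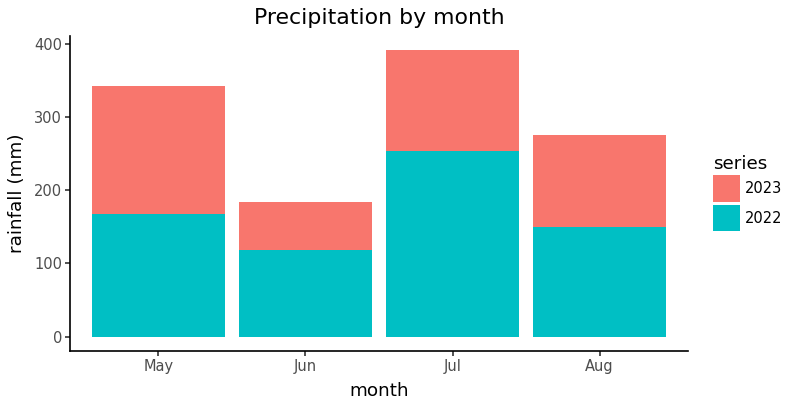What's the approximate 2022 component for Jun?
2022 top ≈ 100, bottom ≈ 0; segment ≈ 100.

≈ 100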